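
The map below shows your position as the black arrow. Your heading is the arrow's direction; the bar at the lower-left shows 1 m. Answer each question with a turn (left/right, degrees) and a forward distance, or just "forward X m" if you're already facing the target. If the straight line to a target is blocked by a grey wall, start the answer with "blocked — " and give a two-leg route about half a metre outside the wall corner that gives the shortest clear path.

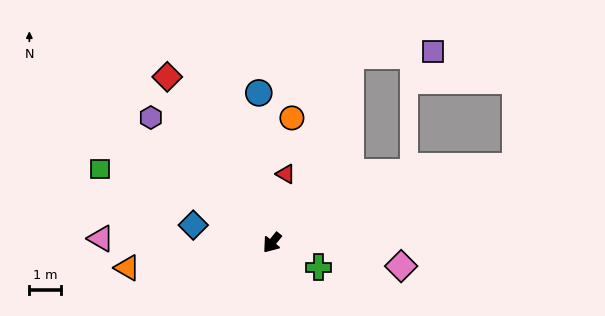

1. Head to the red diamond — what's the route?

turn right 109°, forward 6.2 m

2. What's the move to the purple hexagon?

turn right 97°, forward 5.5 m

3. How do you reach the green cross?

turn left 101°, forward 1.6 m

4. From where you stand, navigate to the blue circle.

turn right 136°, forward 4.7 m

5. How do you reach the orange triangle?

turn right 41°, forward 4.6 m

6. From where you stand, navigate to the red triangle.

turn right 152°, forward 2.2 m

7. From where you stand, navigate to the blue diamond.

turn right 64°, forward 2.5 m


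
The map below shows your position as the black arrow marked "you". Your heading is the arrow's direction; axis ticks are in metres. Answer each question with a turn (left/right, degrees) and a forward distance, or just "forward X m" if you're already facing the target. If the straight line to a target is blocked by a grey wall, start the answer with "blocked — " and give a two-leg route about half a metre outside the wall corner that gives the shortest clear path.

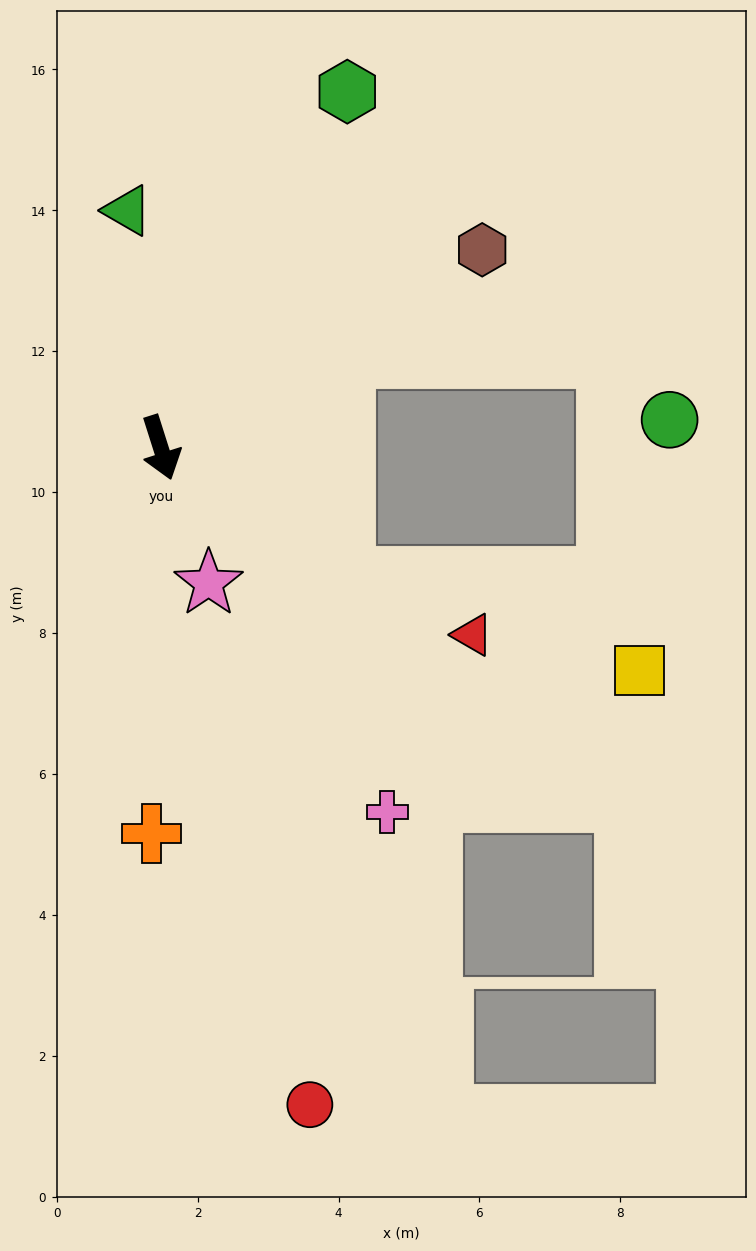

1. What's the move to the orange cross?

turn right 19°, forward 5.5 m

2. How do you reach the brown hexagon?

turn left 104°, forward 5.4 m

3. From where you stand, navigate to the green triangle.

turn left 170°, forward 3.4 m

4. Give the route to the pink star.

forward 2.0 m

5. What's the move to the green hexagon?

turn left 135°, forward 5.7 m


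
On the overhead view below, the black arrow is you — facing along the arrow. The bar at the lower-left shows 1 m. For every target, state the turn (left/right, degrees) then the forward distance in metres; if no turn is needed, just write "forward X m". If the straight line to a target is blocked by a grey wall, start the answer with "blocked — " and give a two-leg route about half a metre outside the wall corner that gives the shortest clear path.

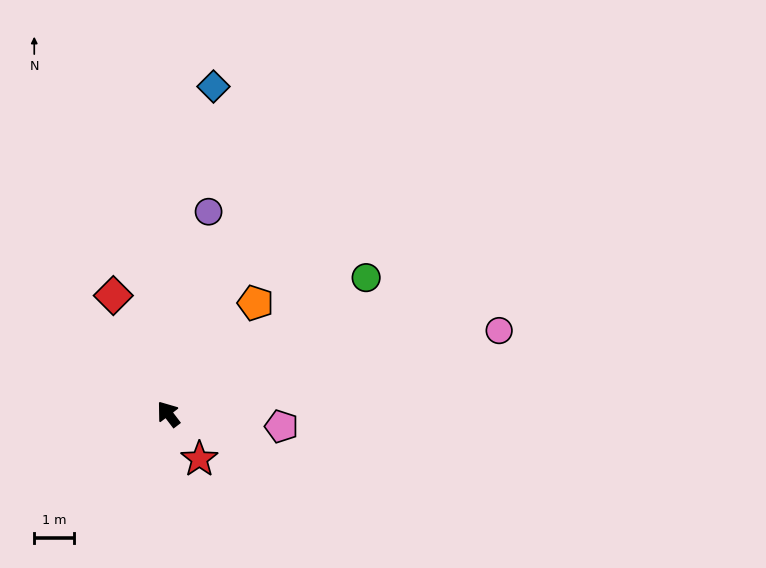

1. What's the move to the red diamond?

turn right 12°, forward 3.3 m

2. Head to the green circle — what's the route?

turn right 93°, forward 6.0 m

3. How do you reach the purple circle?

turn right 49°, forward 5.1 m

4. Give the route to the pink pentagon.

turn right 134°, forward 2.8 m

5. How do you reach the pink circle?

turn right 113°, forward 8.5 m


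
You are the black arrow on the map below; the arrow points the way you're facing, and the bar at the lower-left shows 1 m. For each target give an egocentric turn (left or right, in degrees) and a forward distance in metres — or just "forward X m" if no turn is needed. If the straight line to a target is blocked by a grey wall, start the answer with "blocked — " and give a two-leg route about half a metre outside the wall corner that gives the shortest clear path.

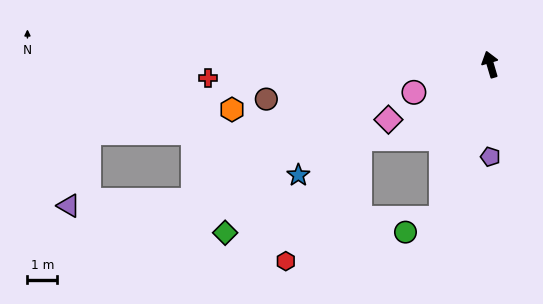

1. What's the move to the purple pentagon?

turn left 164°, forward 3.1 m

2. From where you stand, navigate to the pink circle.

turn left 94°, forward 2.7 m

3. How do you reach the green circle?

blocked — turn left 146°, forward 5.4 m, then turn right 51°, forward 1.3 m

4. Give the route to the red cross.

turn left 76°, forward 9.5 m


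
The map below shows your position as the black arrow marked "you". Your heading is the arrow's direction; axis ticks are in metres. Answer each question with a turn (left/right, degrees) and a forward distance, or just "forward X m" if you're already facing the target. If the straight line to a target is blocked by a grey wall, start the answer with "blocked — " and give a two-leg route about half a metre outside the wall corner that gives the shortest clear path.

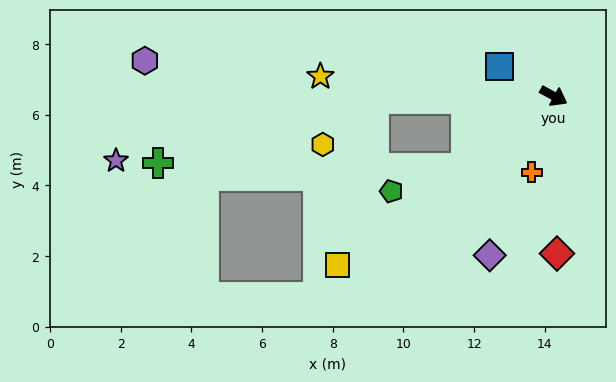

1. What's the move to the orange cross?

turn right 77°, forward 2.2 m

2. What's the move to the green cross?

blocked — turn right 151°, forward 5.1 m, then turn left 16°, forward 6.4 m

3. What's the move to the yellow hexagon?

blocked — turn right 151°, forward 5.1 m, then turn left 42°, forward 1.9 m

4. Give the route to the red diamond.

turn right 60°, forward 4.5 m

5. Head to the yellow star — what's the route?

turn right 156°, forward 6.6 m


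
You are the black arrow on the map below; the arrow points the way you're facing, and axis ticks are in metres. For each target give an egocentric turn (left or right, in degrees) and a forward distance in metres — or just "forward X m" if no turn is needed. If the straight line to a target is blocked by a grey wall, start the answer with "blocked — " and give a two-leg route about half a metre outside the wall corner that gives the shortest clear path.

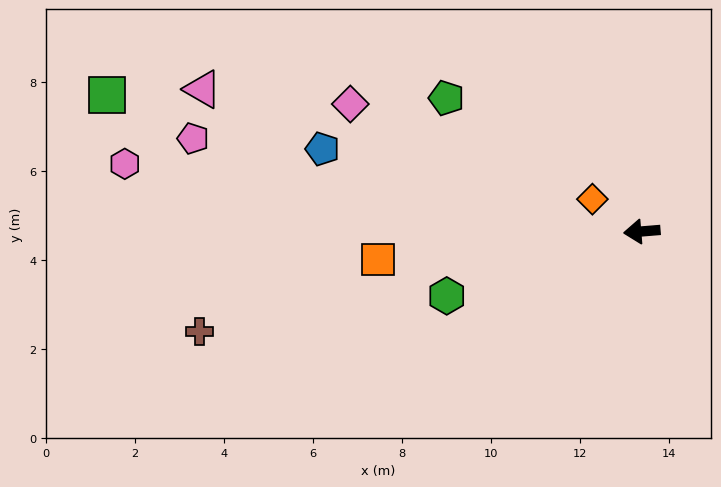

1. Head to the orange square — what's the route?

forward 6.0 m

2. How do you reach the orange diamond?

turn right 38°, forward 1.3 m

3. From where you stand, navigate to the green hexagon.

turn left 14°, forward 4.6 m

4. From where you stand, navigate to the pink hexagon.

turn right 12°, forward 11.7 m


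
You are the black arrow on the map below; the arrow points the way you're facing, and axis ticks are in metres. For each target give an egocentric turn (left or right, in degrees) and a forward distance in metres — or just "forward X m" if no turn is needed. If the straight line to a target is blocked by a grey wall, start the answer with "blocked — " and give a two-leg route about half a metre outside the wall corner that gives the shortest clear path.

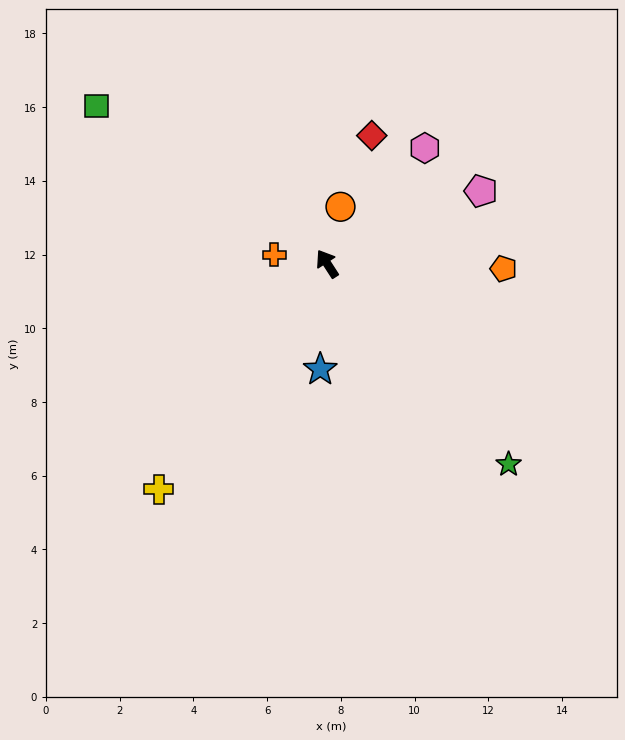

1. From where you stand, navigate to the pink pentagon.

turn right 98°, forward 4.6 m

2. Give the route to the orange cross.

turn left 47°, forward 1.5 m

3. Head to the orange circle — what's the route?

turn right 46°, forward 1.6 m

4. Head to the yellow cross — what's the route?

turn left 110°, forward 7.6 m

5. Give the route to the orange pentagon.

turn right 125°, forward 4.8 m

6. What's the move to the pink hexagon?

turn right 73°, forward 4.1 m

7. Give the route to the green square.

turn left 23°, forward 7.6 m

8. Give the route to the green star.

turn right 171°, forward 7.3 m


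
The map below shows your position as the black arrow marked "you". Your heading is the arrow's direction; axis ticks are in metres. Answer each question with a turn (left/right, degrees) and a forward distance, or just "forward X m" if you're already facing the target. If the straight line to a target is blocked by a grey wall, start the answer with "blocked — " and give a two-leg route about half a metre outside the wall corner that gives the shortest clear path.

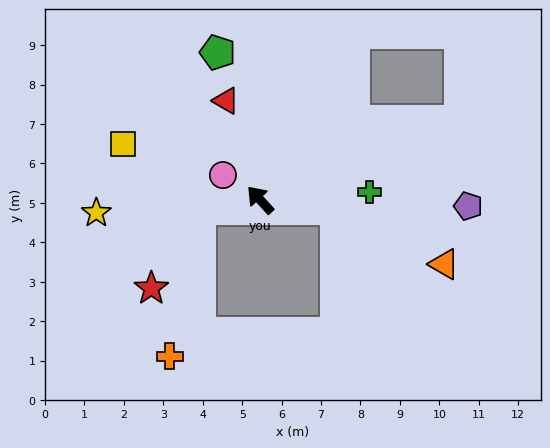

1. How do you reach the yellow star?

turn left 52°, forward 4.2 m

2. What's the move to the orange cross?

blocked — turn left 55°, forward 1.6 m, then turn left 71°, forward 3.8 m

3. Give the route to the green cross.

turn right 128°, forward 2.8 m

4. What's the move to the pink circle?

turn left 14°, forward 1.1 m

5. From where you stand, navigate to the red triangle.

turn right 23°, forward 2.7 m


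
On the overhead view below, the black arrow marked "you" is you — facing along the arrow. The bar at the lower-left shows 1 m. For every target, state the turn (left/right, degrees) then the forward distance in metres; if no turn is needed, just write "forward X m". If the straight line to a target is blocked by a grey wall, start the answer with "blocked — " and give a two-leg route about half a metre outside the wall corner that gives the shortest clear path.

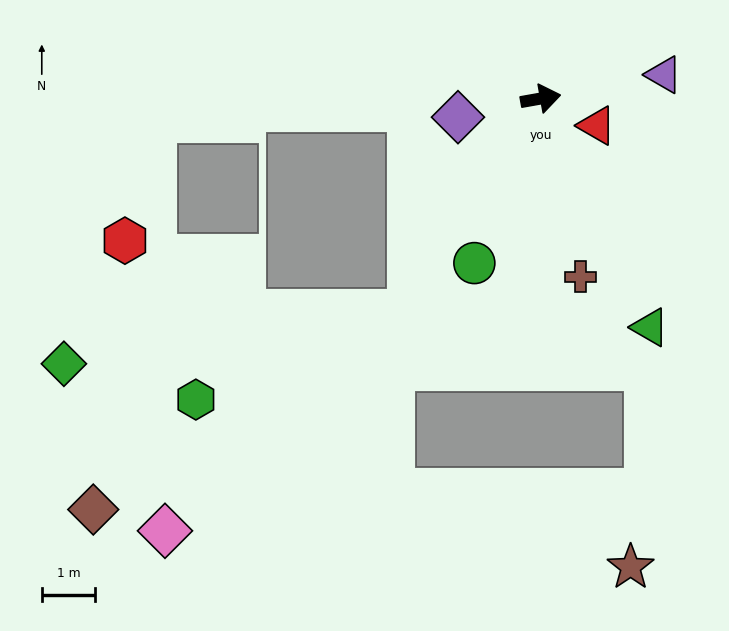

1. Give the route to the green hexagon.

blocked — turn right 132°, forward 4.7 m, then turn right 36°, forward 4.3 m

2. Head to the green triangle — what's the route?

turn right 75°, forward 4.8 m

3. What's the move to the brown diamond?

blocked — turn right 132°, forward 4.7 m, then turn right 26°, forward 7.0 m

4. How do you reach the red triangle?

turn right 36°, forward 1.2 m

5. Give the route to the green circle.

turn right 122°, forward 3.3 m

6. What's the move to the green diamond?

blocked — turn right 132°, forward 4.7 m, then turn right 50°, forward 6.6 m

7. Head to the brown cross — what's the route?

turn right 87°, forward 3.4 m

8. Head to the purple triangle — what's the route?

forward 2.4 m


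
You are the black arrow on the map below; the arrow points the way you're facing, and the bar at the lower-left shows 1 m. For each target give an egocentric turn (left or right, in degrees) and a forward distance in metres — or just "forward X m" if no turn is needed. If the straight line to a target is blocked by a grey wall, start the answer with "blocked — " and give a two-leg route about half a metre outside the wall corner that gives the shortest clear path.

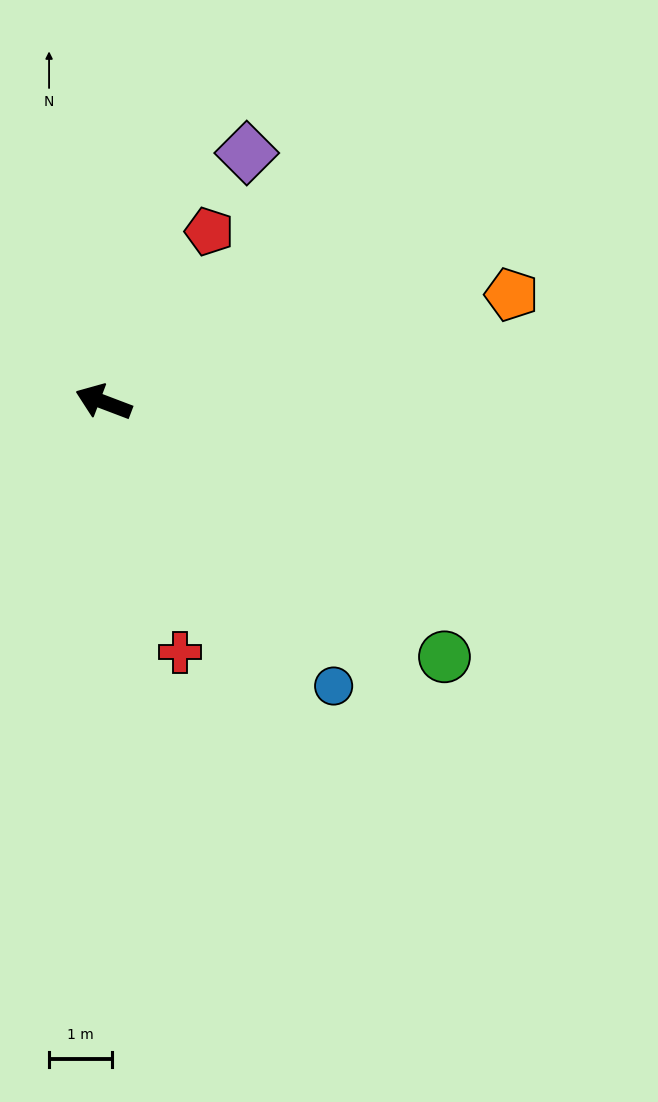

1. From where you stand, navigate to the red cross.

turn left 128°, forward 4.1 m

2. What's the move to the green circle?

turn left 164°, forward 6.7 m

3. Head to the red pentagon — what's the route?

turn right 101°, forward 3.2 m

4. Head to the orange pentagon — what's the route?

turn right 144°, forward 6.7 m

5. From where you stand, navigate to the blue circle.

turn left 150°, forward 5.8 m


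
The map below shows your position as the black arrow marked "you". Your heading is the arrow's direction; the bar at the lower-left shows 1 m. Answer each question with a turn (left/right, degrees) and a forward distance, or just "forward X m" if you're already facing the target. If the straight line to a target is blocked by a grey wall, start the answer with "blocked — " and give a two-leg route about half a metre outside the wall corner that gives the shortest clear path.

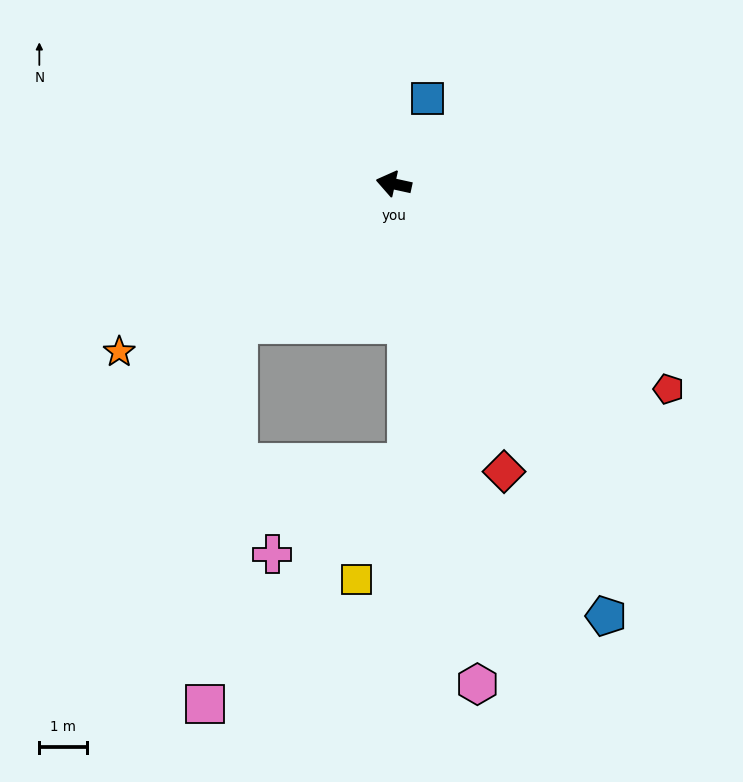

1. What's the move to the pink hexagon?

turn left 112°, forward 10.7 m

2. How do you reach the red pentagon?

turn left 156°, forward 7.2 m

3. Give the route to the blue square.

turn right 99°, forward 1.9 m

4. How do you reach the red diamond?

turn left 123°, forward 6.5 m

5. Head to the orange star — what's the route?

turn left 44°, forward 6.8 m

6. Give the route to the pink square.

blocked — turn left 54°, forward 4.4 m, then turn left 44°, forward 8.0 m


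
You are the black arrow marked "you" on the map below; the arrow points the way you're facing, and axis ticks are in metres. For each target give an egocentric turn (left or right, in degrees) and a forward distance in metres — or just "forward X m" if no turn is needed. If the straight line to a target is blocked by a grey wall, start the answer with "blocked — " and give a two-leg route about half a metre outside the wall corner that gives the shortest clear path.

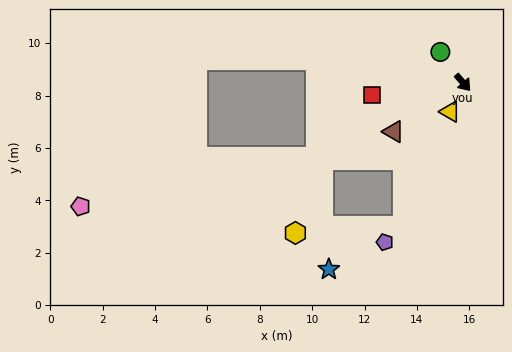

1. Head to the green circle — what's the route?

turn left 176°, forward 1.5 m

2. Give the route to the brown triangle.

turn right 95°, forward 3.2 m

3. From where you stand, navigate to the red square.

turn right 123°, forward 3.5 m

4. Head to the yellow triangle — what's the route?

turn right 64°, forward 1.2 m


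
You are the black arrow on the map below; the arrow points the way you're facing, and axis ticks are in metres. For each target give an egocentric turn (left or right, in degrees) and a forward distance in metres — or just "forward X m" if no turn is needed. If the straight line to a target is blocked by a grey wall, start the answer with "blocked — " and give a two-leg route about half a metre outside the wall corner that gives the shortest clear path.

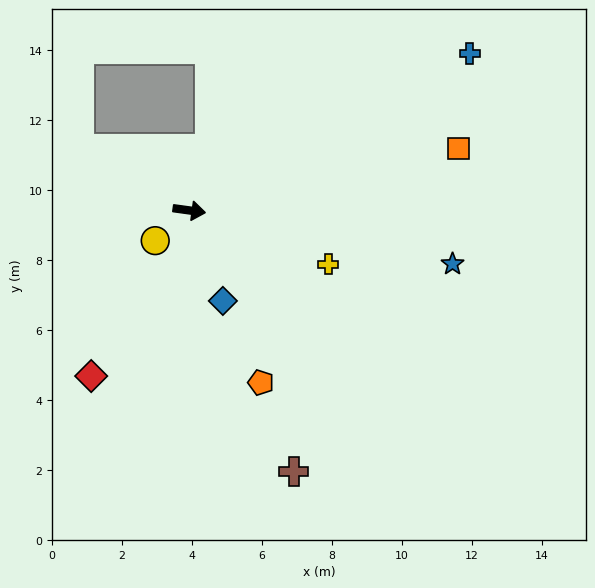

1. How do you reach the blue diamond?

turn right 62°, forward 2.8 m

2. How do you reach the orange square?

turn left 21°, forward 7.9 m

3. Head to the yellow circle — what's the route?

turn right 131°, forward 1.3 m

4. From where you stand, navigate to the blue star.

turn right 4°, forward 7.7 m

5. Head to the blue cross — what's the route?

turn left 37°, forward 9.2 m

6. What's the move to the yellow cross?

turn right 13°, forward 4.3 m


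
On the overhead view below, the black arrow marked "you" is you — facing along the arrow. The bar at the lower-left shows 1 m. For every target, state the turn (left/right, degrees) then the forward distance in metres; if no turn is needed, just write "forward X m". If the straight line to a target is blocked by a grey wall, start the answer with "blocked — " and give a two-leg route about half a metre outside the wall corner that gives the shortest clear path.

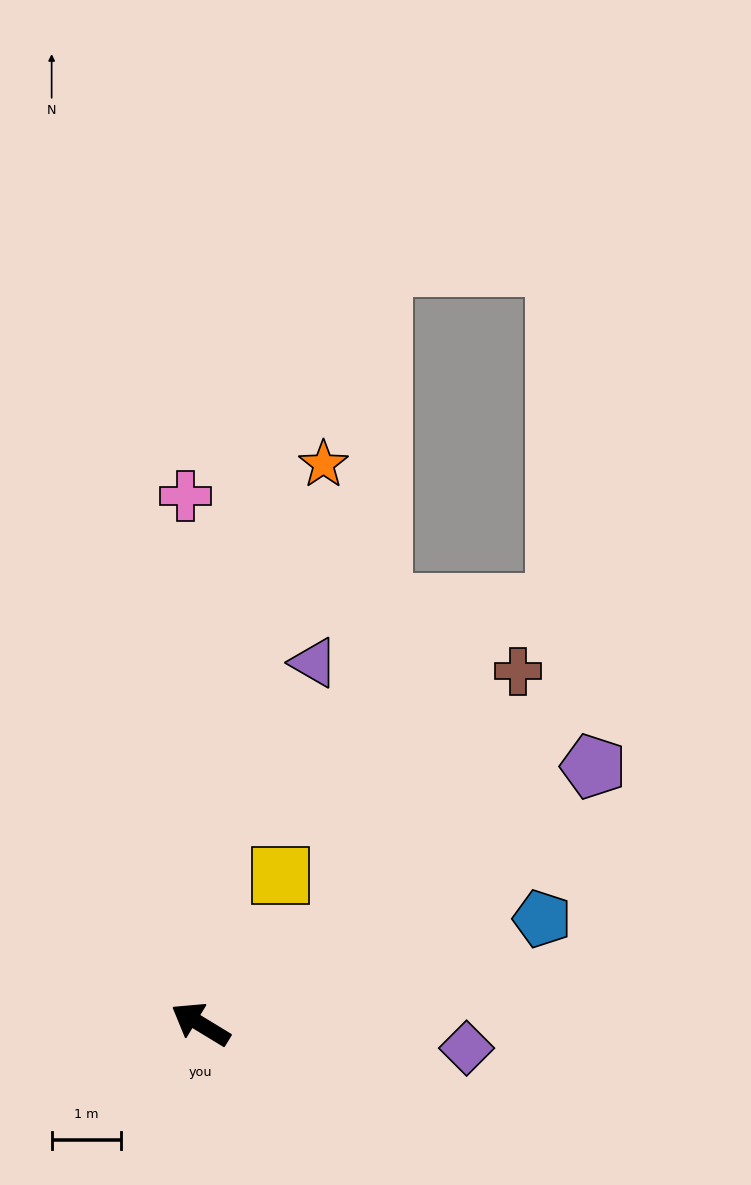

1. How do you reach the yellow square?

turn right 87°, forward 2.4 m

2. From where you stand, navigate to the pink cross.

turn right 57°, forward 7.6 m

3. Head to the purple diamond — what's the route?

turn right 154°, forward 3.9 m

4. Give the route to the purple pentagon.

turn right 115°, forward 6.8 m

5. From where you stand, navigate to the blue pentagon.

turn right 132°, forward 5.2 m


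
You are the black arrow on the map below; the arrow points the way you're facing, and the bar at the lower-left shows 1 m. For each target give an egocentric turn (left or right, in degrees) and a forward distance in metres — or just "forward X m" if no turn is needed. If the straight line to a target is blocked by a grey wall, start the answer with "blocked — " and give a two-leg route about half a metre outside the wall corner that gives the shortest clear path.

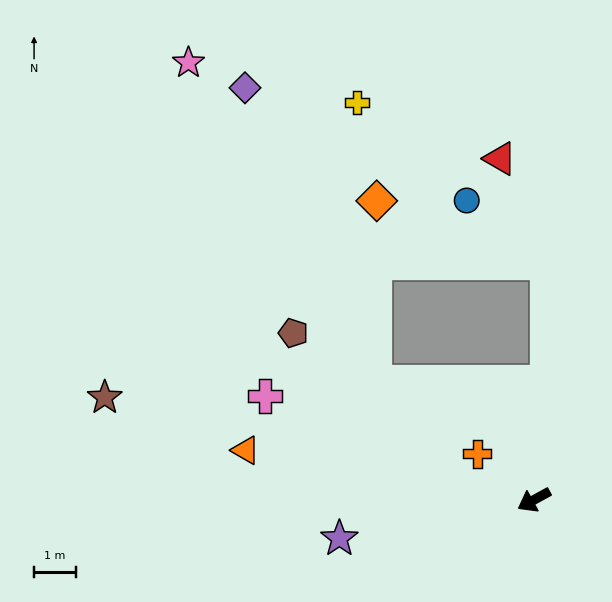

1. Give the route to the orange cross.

turn right 68°, forward 1.7 m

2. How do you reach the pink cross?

turn right 50°, forward 6.9 m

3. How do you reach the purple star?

turn right 18°, forward 4.7 m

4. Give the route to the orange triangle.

turn right 38°, forward 7.0 m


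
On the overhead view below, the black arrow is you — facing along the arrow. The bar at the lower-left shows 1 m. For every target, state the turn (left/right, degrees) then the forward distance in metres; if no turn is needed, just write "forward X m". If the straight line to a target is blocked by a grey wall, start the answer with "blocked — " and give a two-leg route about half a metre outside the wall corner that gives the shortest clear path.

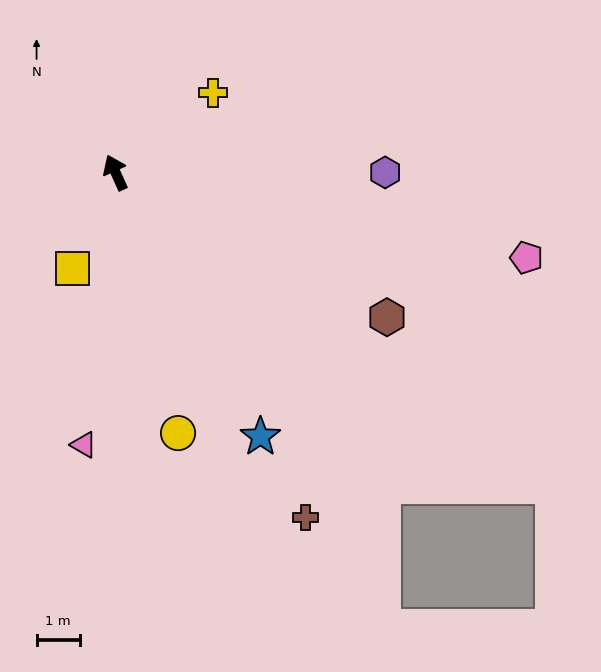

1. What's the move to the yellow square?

turn left 132°, forward 2.4 m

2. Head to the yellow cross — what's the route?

turn right 75°, forward 2.9 m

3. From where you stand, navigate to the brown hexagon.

turn right 142°, forward 7.1 m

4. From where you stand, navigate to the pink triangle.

turn left 149°, forward 6.3 m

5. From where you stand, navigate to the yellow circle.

turn left 169°, forward 6.2 m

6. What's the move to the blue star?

turn right 175°, forward 7.0 m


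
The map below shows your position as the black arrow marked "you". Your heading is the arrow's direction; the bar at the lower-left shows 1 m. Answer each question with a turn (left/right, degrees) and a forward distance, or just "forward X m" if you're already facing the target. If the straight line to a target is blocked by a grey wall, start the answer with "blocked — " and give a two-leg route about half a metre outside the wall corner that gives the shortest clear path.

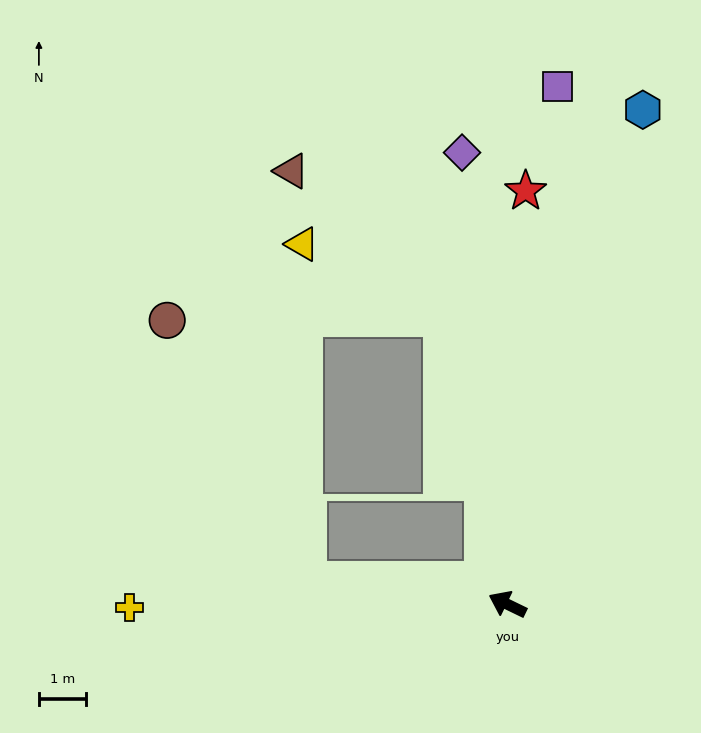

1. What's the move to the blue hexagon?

turn right 79°, forward 10.8 m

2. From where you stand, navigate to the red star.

turn right 67°, forward 8.7 m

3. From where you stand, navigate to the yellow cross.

turn left 26°, forward 8.0 m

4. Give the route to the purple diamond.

turn right 58°, forward 9.6 m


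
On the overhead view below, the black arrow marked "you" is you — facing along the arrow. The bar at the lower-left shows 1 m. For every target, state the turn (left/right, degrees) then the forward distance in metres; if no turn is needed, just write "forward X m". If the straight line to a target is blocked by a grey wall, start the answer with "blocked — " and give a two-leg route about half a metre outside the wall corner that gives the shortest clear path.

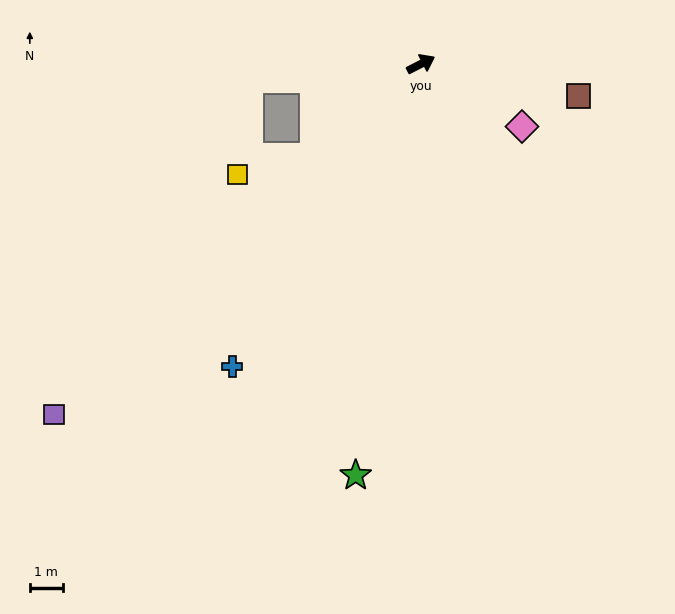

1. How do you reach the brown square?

turn right 39°, forward 4.8 m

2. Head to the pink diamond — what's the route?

turn right 59°, forward 3.6 m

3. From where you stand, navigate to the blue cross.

turn right 149°, forward 10.7 m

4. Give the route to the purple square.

turn right 163°, forward 15.3 m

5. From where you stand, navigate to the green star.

turn right 126°, forward 12.5 m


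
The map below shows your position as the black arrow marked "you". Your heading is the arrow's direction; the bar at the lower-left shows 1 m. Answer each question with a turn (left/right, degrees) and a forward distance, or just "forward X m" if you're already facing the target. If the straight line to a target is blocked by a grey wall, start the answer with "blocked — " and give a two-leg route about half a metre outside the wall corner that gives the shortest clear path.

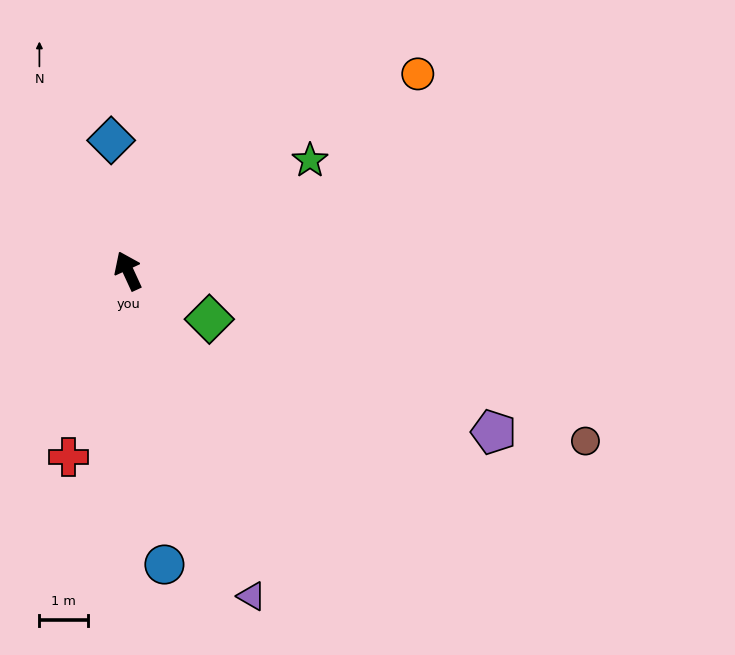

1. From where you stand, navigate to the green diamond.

turn right 145°, forward 2.0 m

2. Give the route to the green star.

turn right 83°, forward 4.4 m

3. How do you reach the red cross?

turn left 137°, forward 4.0 m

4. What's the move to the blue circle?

turn left 162°, forward 6.1 m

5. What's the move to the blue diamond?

turn right 17°, forward 2.7 m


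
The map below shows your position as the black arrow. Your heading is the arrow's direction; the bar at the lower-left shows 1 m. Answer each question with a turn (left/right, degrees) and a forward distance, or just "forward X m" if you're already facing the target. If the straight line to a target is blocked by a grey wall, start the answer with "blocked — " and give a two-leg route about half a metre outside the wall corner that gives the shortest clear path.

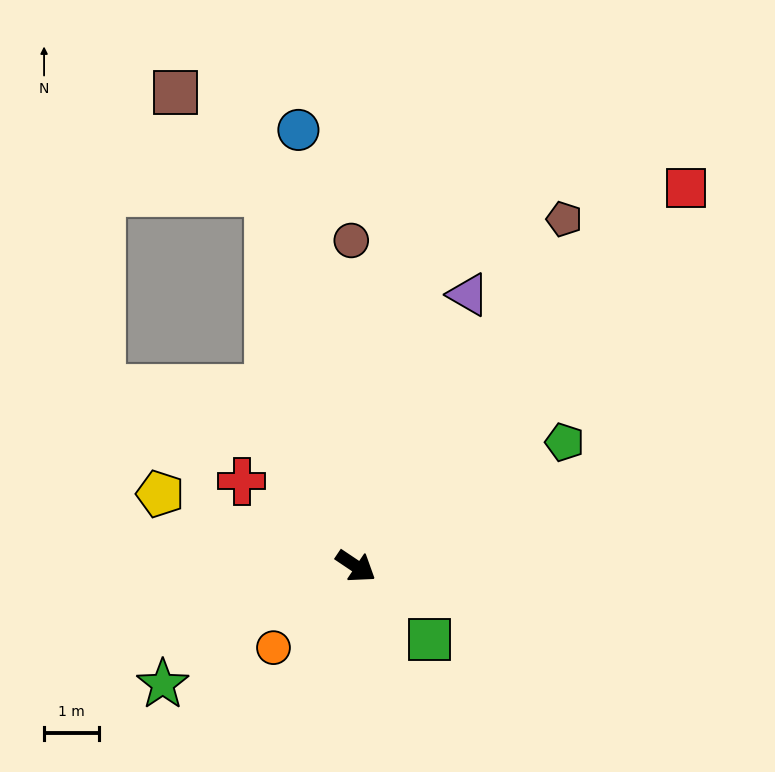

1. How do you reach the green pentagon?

turn left 65°, forward 4.4 m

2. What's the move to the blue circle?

turn left 131°, forward 8.0 m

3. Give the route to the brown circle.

turn left 125°, forward 5.9 m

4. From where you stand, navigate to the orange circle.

turn right 101°, forward 2.1 m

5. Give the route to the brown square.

blocked — turn left 137°, forward 7.0 m, then turn left 29°, forward 2.5 m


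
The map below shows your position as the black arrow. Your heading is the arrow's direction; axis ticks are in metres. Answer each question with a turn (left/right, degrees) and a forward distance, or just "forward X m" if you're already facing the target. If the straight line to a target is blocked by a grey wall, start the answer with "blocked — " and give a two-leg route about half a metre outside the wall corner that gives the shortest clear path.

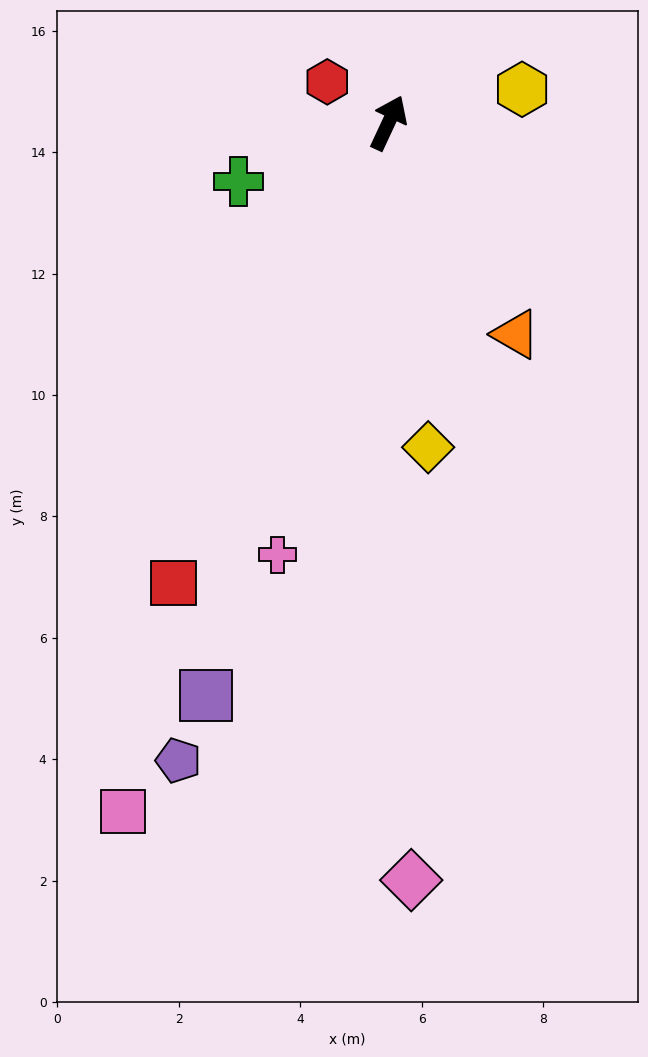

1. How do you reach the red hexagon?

turn left 81°, forward 1.2 m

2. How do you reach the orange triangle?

turn right 124°, forward 4.1 m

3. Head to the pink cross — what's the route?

turn right 169°, forward 7.3 m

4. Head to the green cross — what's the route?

turn left 136°, forward 2.7 m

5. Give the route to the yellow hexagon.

turn right 51°, forward 2.3 m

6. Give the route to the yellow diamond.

turn right 148°, forward 5.4 m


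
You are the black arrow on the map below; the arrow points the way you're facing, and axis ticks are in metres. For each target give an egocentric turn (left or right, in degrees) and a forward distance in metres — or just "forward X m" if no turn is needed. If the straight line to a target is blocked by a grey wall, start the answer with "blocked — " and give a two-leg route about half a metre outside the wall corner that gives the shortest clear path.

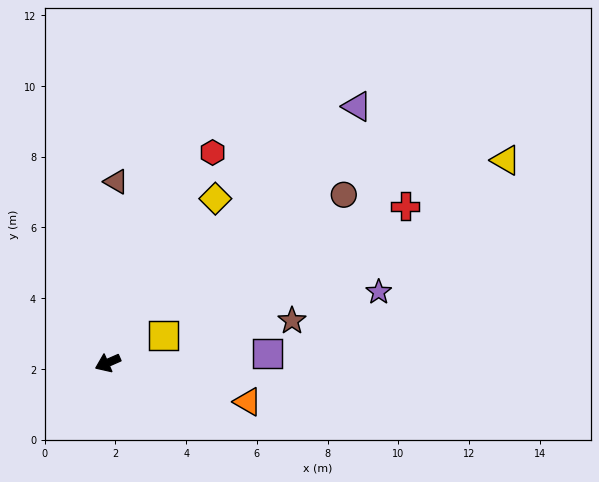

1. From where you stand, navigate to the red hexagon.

turn right 140°, forward 6.6 m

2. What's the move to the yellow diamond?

turn right 147°, forward 5.6 m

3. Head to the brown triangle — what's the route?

turn right 116°, forward 5.1 m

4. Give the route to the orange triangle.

turn left 141°, forward 4.1 m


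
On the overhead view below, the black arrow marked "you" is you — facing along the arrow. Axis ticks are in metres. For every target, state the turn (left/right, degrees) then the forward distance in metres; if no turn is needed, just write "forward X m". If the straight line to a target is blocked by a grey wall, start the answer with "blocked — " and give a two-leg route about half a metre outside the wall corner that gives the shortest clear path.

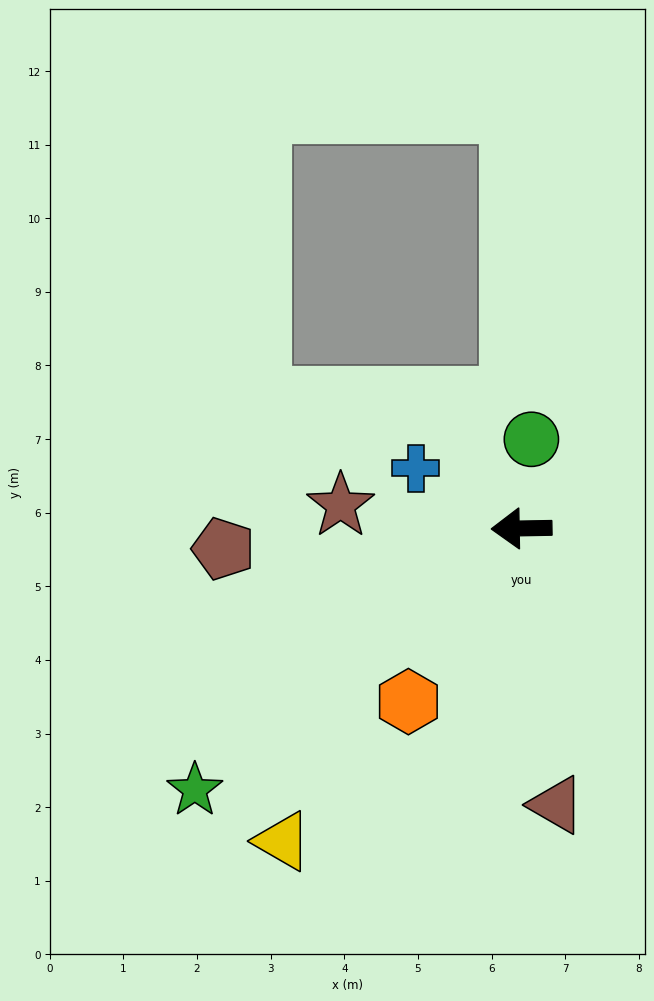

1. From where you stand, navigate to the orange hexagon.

turn left 56°, forward 2.8 m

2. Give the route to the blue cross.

turn right 31°, forward 1.7 m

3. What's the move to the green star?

turn left 38°, forward 5.7 m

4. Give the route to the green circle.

turn right 97°, forward 1.2 m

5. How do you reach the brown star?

turn right 8°, forward 2.5 m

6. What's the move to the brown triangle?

turn left 96°, forward 3.8 m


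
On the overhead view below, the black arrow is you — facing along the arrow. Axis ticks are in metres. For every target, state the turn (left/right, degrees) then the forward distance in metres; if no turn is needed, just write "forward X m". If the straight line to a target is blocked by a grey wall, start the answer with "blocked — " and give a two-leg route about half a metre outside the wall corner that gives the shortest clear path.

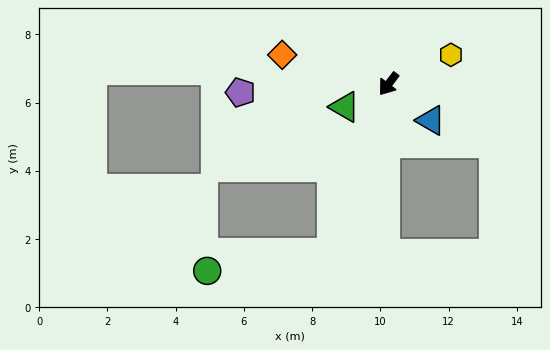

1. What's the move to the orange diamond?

turn right 68°, forward 3.2 m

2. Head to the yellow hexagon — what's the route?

turn left 152°, forward 2.0 m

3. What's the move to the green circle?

blocked — turn left 19°, forward 5.2 m, then turn right 63°, forward 3.7 m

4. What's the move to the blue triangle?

turn left 87°, forward 1.6 m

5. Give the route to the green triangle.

turn right 25°, forward 1.4 m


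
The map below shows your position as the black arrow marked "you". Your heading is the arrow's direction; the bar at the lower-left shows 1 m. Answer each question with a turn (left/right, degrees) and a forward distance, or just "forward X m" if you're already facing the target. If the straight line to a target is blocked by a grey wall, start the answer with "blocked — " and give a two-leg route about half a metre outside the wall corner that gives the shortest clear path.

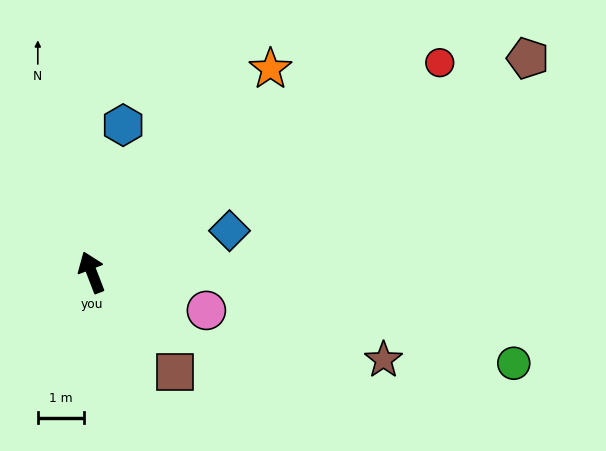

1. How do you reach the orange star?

turn right 62°, forward 5.8 m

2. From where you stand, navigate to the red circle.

turn right 80°, forward 8.7 m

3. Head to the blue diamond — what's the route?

turn right 94°, forward 3.1 m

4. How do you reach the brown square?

turn right 161°, forward 2.8 m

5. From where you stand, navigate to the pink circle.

turn right 129°, forward 2.6 m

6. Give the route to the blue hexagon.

turn right 33°, forward 3.2 m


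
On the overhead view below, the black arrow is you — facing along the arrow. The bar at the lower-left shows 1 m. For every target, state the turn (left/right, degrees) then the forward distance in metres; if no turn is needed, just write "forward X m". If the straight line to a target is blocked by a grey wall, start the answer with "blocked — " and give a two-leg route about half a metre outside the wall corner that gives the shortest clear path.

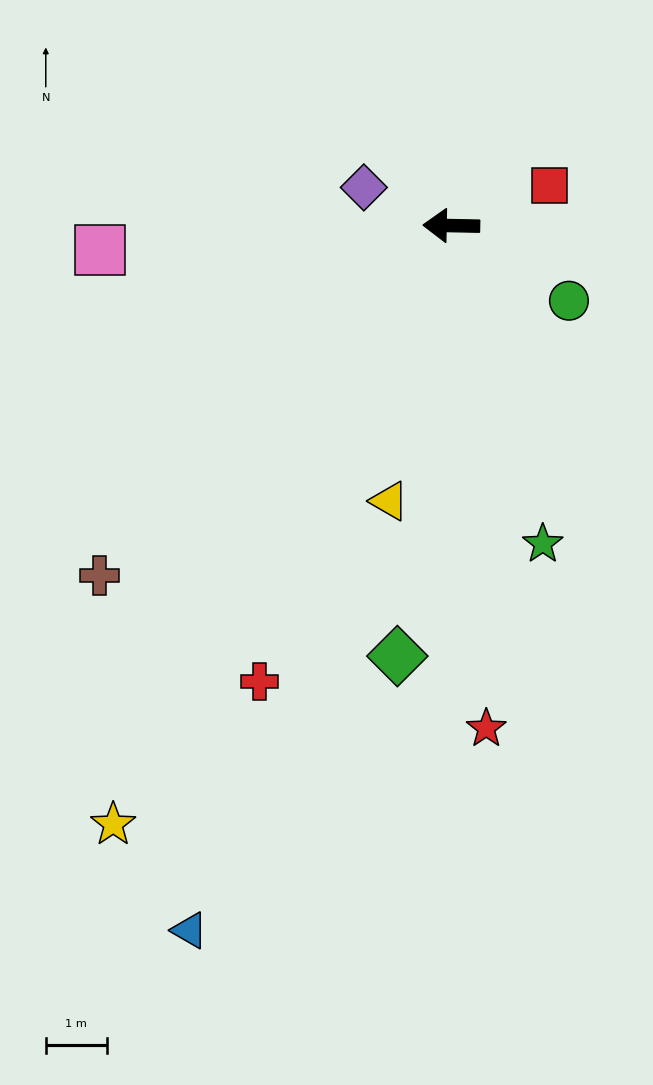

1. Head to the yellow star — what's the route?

turn left 62°, forward 11.3 m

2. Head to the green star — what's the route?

turn left 107°, forward 5.4 m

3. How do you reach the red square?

turn right 157°, forward 1.7 m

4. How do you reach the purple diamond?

turn right 22°, forward 1.6 m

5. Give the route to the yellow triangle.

turn left 78°, forward 4.6 m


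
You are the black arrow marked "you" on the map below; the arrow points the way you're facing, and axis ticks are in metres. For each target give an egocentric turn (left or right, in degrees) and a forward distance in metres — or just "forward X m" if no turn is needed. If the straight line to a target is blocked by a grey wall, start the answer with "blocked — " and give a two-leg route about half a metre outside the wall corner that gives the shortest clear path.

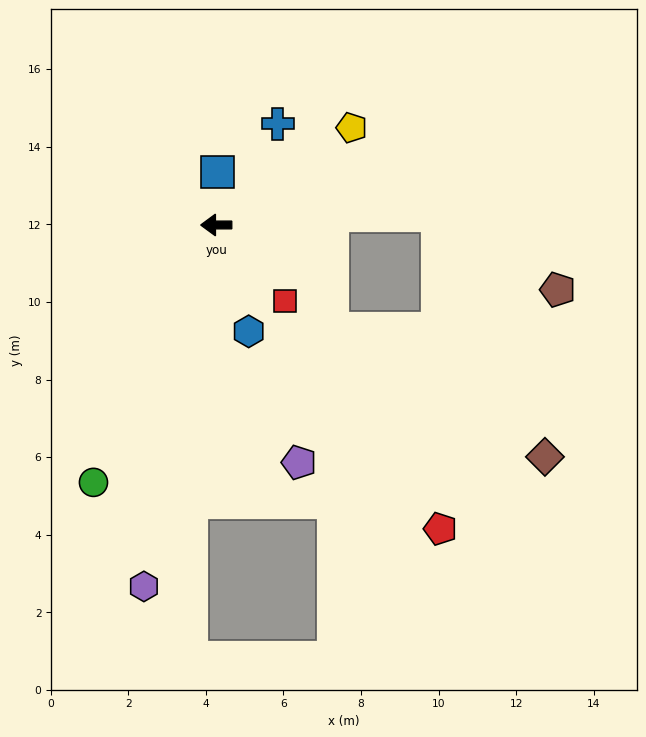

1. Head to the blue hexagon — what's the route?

turn left 107°, forward 2.9 m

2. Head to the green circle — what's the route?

turn left 64°, forward 7.4 m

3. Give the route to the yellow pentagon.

turn right 144°, forward 4.3 m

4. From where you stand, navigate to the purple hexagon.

turn left 79°, forward 9.5 m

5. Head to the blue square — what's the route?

turn right 92°, forward 1.4 m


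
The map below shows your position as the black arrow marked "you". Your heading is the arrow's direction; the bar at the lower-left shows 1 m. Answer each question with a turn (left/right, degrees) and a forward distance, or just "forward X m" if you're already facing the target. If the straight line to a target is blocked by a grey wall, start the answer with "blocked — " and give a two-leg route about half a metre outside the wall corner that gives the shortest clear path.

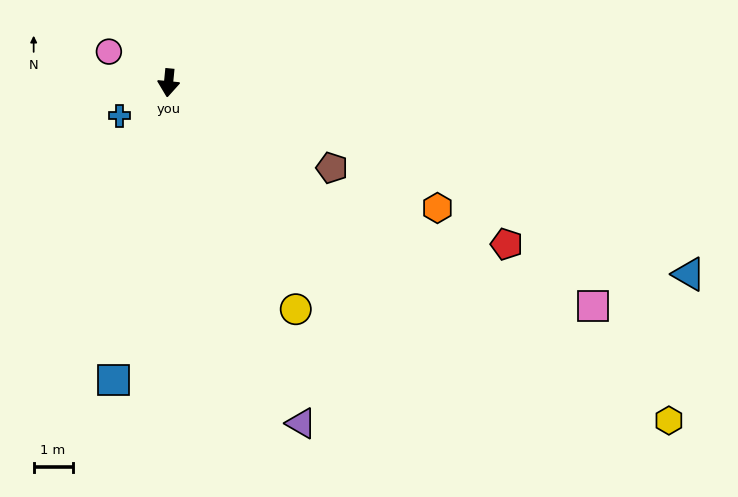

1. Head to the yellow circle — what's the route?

turn left 35°, forward 6.7 m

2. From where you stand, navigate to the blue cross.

turn right 51°, forward 1.5 m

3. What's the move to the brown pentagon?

turn left 68°, forward 4.7 m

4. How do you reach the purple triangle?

turn left 27°, forward 9.4 m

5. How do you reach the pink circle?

turn right 112°, forward 1.7 m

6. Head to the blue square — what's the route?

turn right 5°, forward 7.8 m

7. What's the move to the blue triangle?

turn left 75°, forward 14.3 m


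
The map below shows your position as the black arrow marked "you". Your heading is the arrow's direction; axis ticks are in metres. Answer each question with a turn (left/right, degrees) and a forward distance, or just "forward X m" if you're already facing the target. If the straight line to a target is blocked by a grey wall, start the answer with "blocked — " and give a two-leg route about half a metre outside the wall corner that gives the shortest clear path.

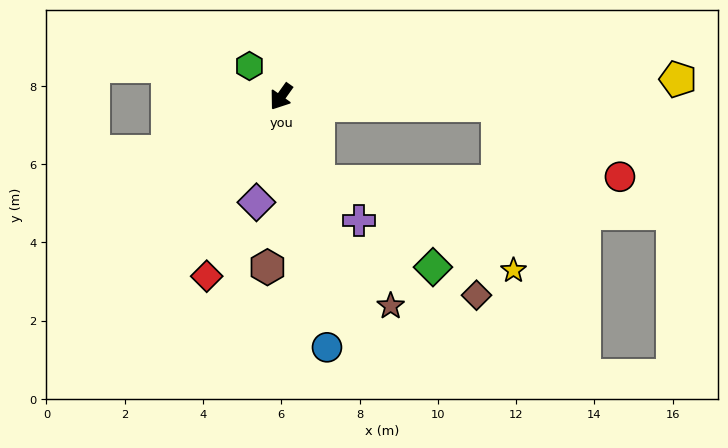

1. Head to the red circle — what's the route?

blocked — turn left 123°, forward 5.5 m, then turn right 28°, forward 3.6 m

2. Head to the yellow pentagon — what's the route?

turn left 128°, forward 10.1 m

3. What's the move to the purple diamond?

turn left 22°, forward 2.8 m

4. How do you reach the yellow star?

blocked — turn left 123°, forward 5.5 m, then turn right 82°, forward 4.2 m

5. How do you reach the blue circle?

turn left 46°, forward 6.5 m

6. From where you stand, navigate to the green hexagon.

turn right 99°, forward 1.1 m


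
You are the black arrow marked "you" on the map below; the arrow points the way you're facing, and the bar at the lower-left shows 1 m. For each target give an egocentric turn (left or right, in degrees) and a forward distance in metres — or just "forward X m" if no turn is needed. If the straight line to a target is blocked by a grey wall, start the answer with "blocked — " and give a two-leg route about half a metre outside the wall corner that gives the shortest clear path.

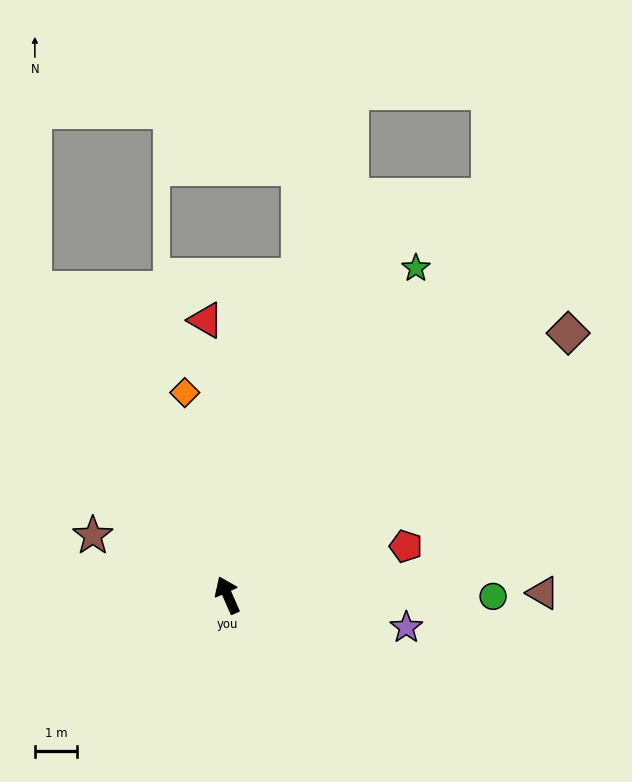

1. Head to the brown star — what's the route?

turn left 42°, forward 3.5 m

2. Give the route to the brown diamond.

turn right 76°, forward 10.1 m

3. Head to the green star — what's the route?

turn right 54°, forward 8.9 m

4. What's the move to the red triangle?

turn right 19°, forward 6.5 m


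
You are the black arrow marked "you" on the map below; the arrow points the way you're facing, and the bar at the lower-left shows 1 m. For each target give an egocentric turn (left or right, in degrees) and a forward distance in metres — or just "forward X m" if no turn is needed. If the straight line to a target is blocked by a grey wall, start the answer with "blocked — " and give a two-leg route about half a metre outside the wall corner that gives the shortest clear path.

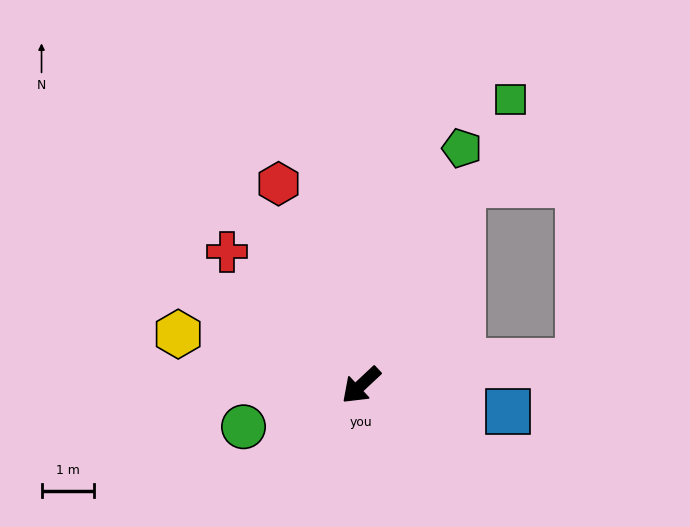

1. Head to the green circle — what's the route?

turn right 24°, forward 2.4 m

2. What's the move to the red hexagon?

turn right 111°, forward 4.1 m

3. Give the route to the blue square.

turn left 127°, forward 2.8 m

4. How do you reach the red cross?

turn right 88°, forward 3.6 m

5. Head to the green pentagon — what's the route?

turn right 156°, forward 4.9 m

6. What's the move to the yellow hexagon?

turn right 59°, forward 3.6 m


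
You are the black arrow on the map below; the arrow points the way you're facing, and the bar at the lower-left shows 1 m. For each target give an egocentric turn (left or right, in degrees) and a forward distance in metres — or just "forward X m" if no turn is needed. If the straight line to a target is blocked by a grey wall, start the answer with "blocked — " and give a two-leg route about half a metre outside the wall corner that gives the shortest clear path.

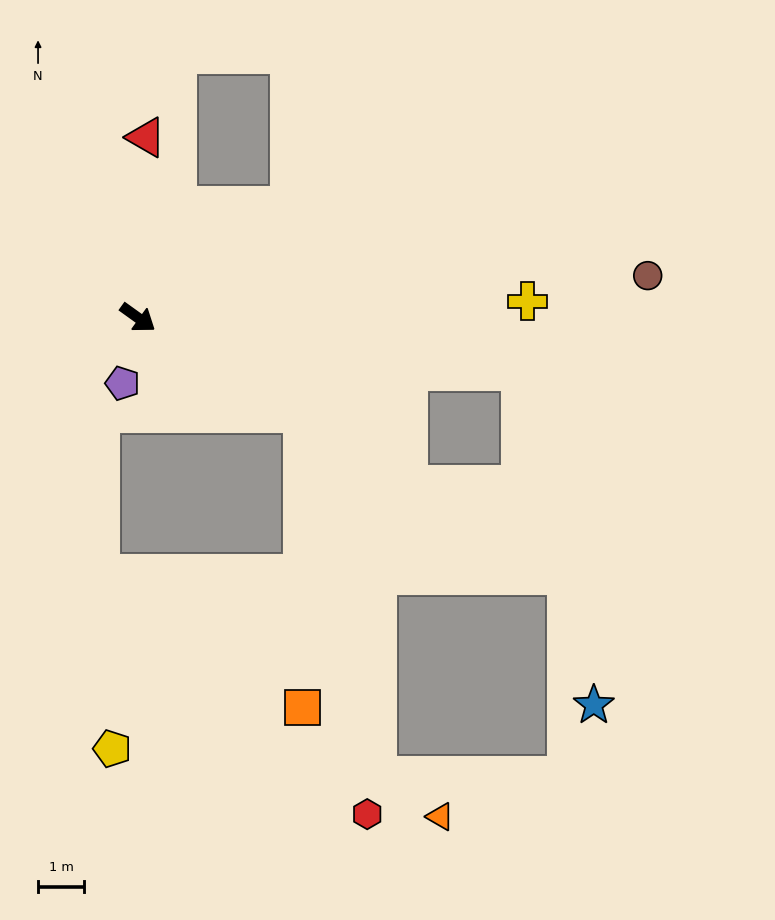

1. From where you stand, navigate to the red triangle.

turn left 123°, forward 3.9 m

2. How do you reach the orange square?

blocked — turn left 6°, forward 4.1 m, then turn right 60°, forward 6.4 m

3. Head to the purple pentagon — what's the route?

turn right 67°, forward 1.5 m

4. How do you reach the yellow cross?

turn left 38°, forward 8.4 m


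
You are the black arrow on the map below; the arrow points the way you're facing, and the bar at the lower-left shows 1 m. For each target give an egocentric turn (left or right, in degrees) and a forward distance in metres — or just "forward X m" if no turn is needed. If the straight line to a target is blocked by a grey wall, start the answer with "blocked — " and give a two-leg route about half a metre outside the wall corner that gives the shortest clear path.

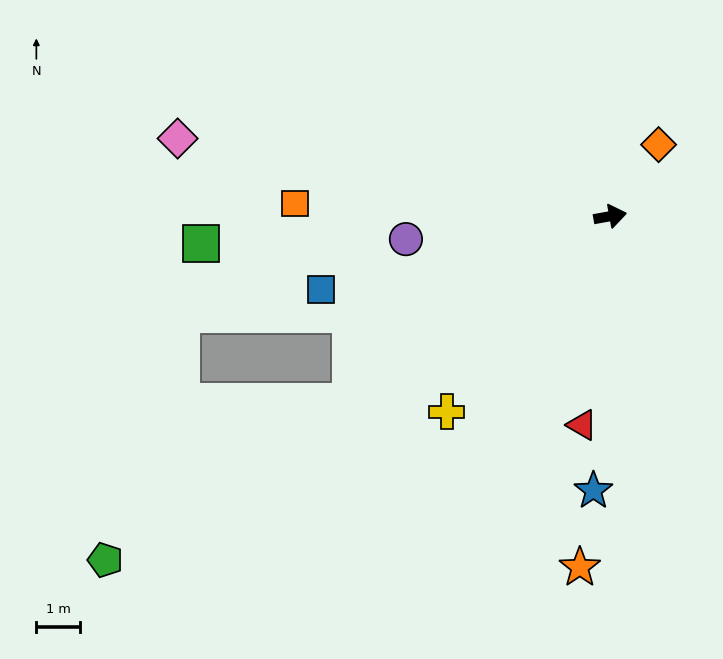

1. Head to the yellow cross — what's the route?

turn right 140°, forward 5.9 m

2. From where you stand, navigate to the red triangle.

turn right 108°, forward 4.8 m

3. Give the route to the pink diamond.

turn left 160°, forward 10.1 m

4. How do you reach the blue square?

turn right 176°, forward 6.9 m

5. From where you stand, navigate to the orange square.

turn left 167°, forward 7.3 m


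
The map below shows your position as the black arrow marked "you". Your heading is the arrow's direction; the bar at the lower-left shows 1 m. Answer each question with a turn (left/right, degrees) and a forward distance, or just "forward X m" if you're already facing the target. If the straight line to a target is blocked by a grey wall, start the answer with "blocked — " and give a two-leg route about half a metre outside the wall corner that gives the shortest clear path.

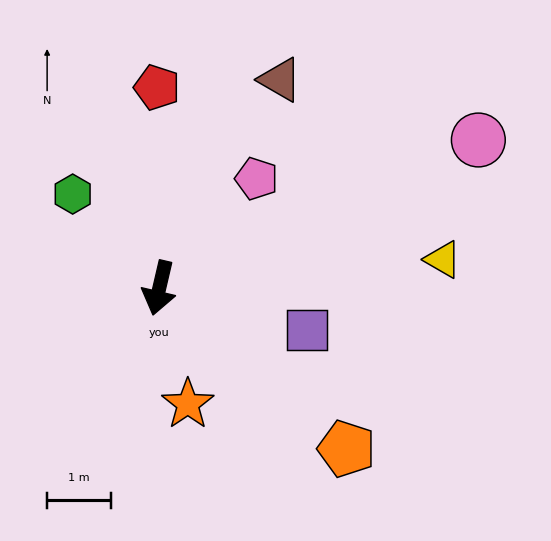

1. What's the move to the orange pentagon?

turn left 62°, forward 3.9 m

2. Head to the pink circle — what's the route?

turn left 128°, forward 5.5 m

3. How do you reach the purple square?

turn left 87°, forward 2.4 m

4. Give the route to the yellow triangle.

turn left 109°, forward 4.5 m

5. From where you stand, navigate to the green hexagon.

turn right 124°, forward 2.0 m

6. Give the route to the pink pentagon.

turn left 152°, forward 2.3 m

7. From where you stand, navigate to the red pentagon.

turn right 166°, forward 3.2 m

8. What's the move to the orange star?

turn left 27°, forward 1.9 m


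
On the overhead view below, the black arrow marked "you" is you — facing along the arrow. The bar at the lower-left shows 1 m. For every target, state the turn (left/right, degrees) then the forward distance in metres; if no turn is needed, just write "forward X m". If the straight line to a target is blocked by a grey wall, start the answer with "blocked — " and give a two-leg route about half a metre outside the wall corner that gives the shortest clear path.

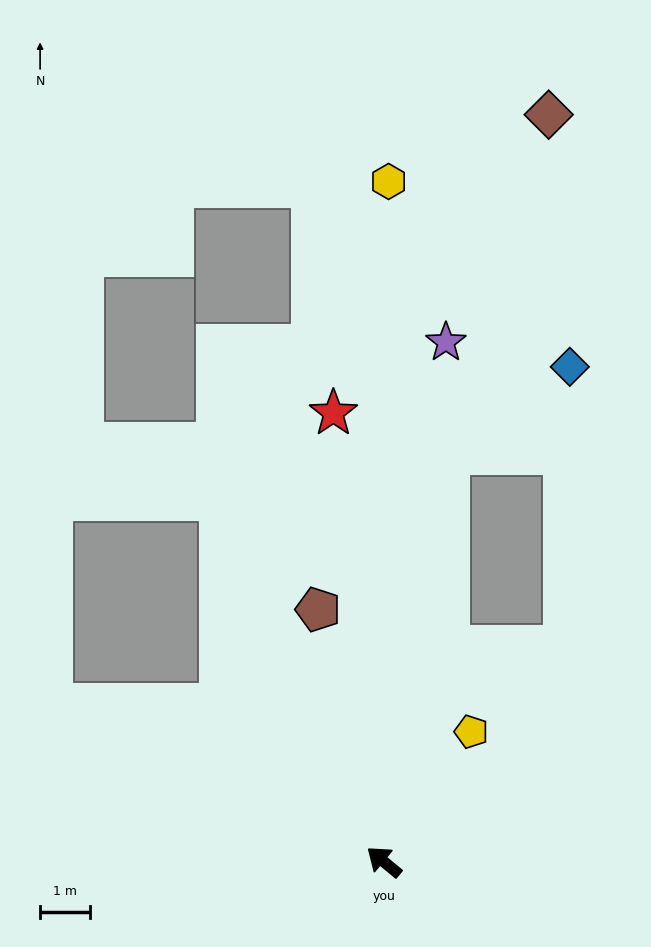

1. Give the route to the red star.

turn right 44°, forward 9.0 m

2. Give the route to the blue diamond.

blocked — turn right 59°, forward 8.3 m, then turn right 46°, forward 3.0 m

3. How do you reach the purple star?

turn right 57°, forward 10.4 m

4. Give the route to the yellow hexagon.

turn right 51°, forward 13.6 m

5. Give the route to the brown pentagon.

turn right 36°, forward 5.2 m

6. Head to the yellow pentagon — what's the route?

turn right 84°, forward 3.1 m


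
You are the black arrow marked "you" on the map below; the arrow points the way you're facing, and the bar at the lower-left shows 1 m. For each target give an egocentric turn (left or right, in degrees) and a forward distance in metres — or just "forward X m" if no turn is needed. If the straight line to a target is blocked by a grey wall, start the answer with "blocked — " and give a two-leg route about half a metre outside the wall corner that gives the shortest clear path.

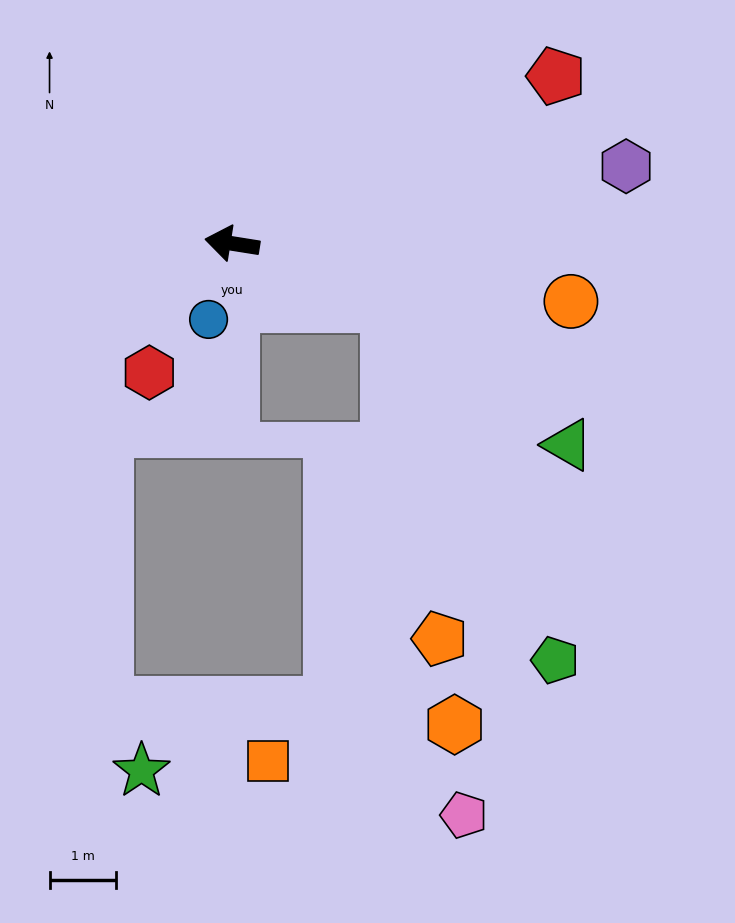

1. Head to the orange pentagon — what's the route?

blocked — turn left 168°, forward 2.5 m, then turn right 60°, forward 5.1 m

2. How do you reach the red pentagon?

turn right 144°, forward 5.5 m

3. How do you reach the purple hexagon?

turn right 160°, forward 6.1 m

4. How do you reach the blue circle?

turn left 82°, forward 1.2 m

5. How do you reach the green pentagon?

blocked — turn left 168°, forward 2.5 m, then turn right 44°, forward 5.9 m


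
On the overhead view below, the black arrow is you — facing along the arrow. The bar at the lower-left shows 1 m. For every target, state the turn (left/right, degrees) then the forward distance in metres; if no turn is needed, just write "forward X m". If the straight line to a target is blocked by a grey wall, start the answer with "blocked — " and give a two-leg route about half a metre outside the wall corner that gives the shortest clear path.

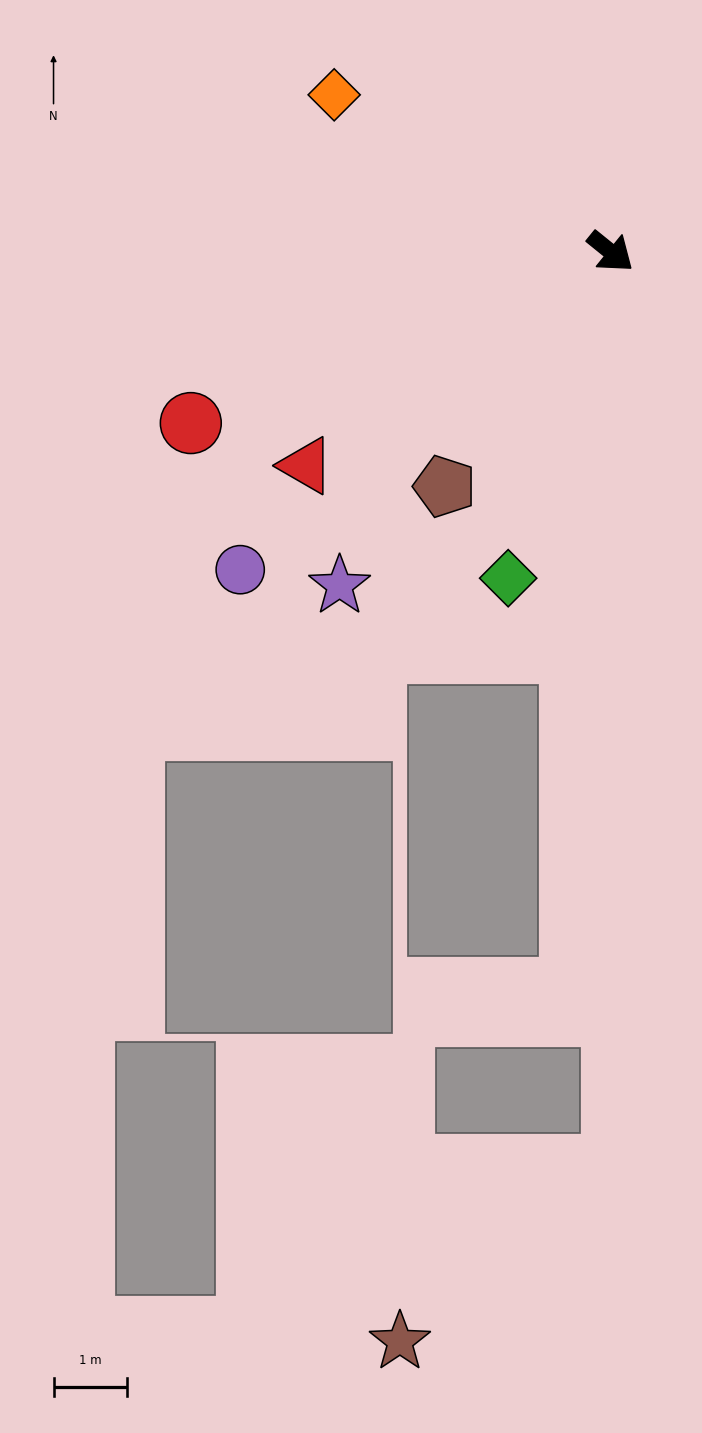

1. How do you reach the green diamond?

turn right 68°, forward 4.6 m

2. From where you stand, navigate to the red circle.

turn right 119°, forward 6.2 m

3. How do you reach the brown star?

blocked — turn right 51°, forward 12.4 m, then turn right 51°, forward 3.7 m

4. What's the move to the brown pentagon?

turn right 86°, forward 3.9 m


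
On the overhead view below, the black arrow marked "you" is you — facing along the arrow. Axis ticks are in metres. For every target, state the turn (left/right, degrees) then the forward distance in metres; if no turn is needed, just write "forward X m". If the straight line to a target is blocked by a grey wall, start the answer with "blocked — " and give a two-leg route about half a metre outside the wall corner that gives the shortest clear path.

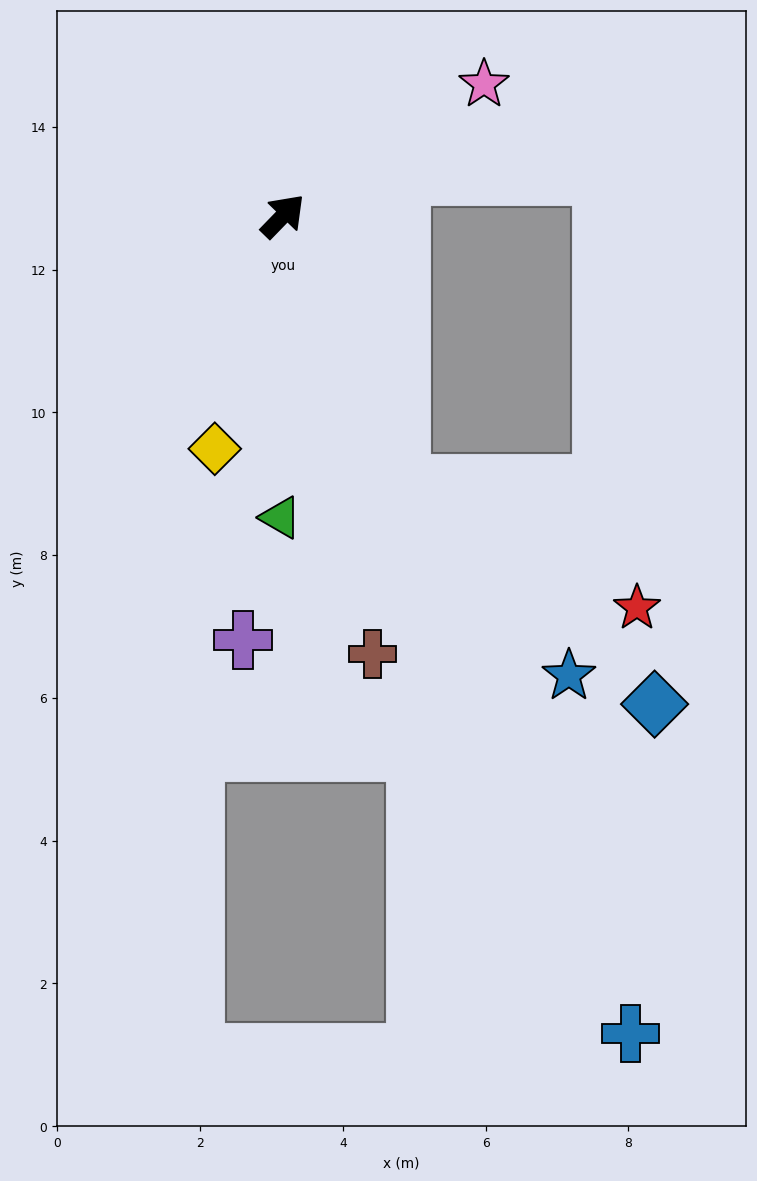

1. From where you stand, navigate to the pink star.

turn right 13°, forward 3.4 m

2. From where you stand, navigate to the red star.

blocked — turn right 113°, forward 4.1 m, then turn left 40°, forward 3.7 m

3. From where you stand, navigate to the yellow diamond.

turn right 152°, forward 3.4 m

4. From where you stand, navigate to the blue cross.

turn right 113°, forward 12.4 m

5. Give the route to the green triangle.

turn right 136°, forward 4.2 m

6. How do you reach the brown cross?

turn right 124°, forward 6.3 m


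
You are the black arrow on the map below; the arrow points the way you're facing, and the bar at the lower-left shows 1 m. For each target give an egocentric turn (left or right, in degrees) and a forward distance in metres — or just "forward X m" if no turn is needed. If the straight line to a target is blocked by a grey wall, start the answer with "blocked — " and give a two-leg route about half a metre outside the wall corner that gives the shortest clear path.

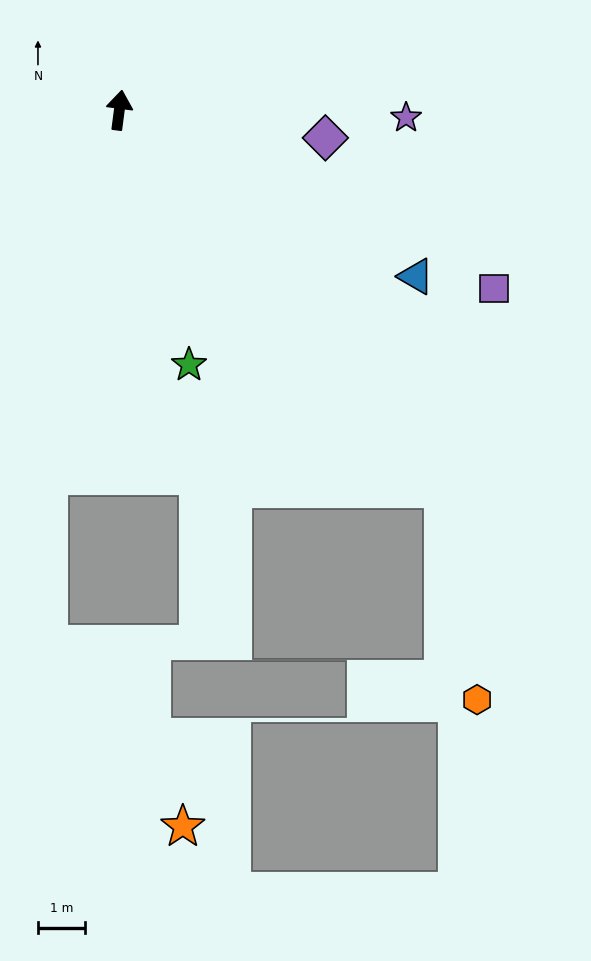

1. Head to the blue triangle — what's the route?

turn right 112°, forward 7.2 m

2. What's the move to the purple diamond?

turn right 90°, forward 4.4 m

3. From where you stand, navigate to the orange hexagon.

blocked — turn right 132°, forward 10.6 m, then turn right 32°, forward 4.5 m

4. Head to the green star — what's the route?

turn right 157°, forward 5.6 m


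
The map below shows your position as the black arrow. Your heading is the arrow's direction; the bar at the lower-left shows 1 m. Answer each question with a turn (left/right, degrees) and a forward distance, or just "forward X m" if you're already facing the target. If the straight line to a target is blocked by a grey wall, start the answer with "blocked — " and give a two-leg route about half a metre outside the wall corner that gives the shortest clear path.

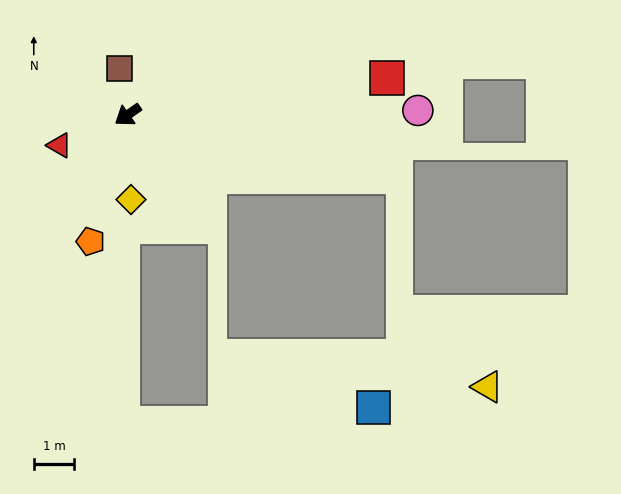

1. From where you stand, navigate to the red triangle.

turn right 11°, forward 1.8 m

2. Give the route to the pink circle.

turn left 146°, forward 7.1 m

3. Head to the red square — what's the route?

turn left 153°, forward 6.4 m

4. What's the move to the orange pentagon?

turn left 39°, forward 3.3 m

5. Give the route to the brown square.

turn right 115°, forward 1.2 m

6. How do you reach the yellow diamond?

turn left 57°, forward 2.1 m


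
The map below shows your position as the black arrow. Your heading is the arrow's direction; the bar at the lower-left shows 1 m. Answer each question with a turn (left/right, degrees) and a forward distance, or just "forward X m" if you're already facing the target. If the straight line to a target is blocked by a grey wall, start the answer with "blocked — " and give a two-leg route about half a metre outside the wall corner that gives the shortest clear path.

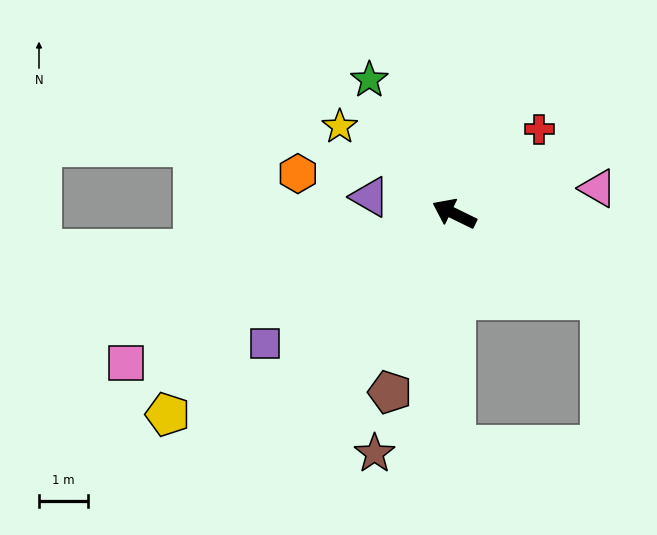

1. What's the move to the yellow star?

turn right 11°, forward 2.9 m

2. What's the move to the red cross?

turn right 109°, forward 2.4 m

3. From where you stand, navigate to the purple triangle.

turn left 15°, forward 1.7 m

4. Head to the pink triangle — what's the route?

turn right 144°, forward 2.9 m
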